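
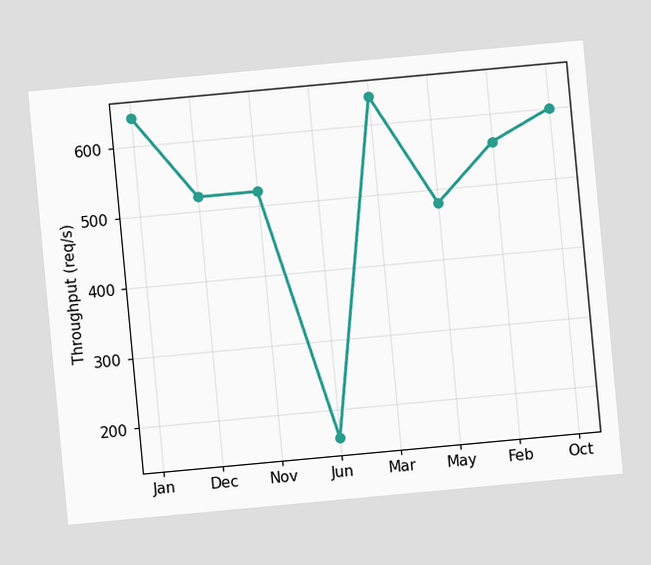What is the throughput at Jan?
The chart is tilted about 5° counter-clockwise. At Jan, the line is at 640req/s.

640req/s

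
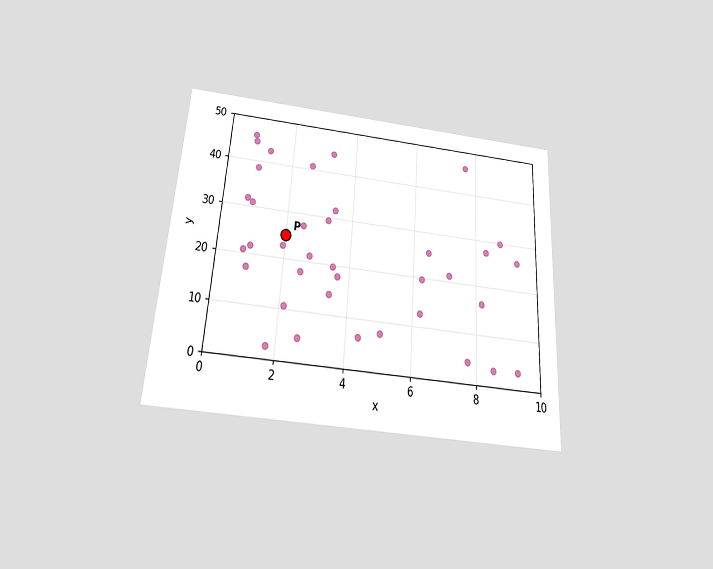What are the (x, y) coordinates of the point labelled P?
The chart is tilted about 4° clockwise and viewed slightly from below. Following the gridlines from P to each axis, P sits at (2, 25).

(2, 25)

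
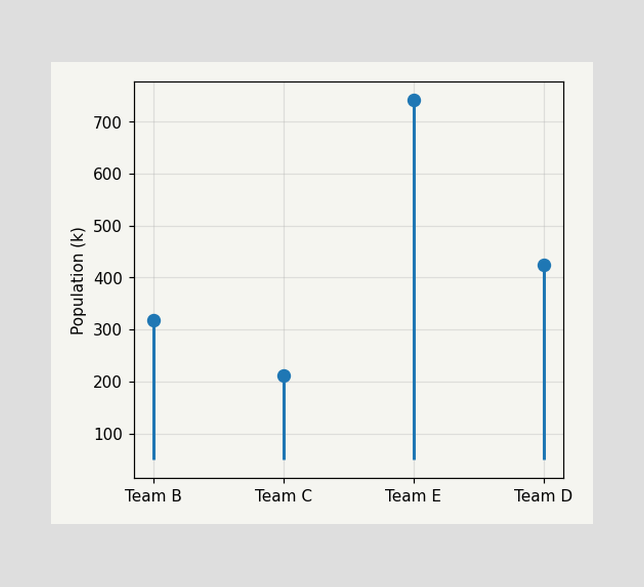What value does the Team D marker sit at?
424k

The Team D marker sits at 424k.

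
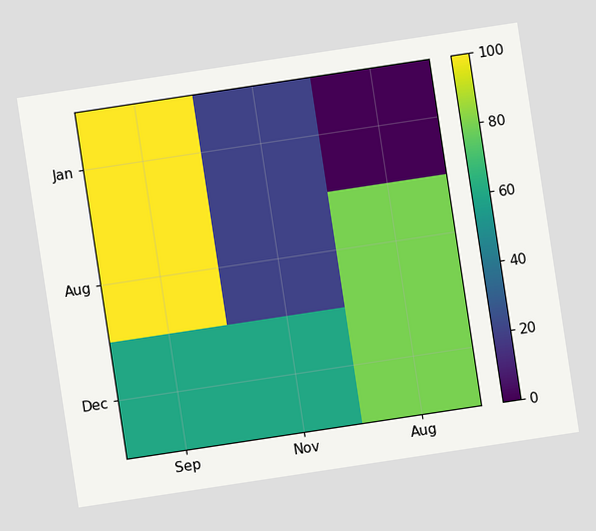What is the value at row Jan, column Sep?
100

The chart is tilted about 9° counter-clockwise. Matching cell (Jan, Sep) against the colorbar gives 100.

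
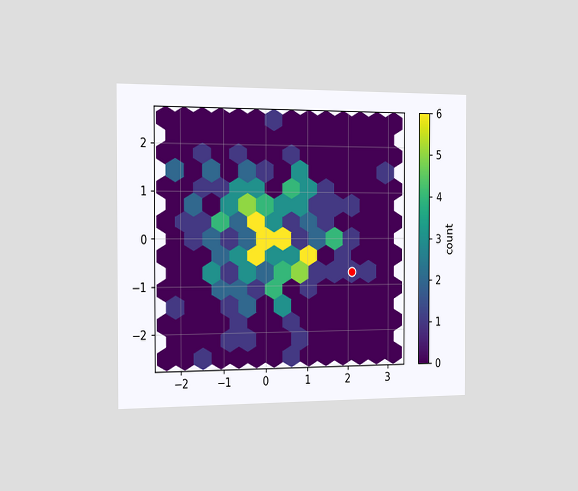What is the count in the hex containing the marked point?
1

The chart is viewed slightly from the left. The marked hex reads 1 on the colorbar.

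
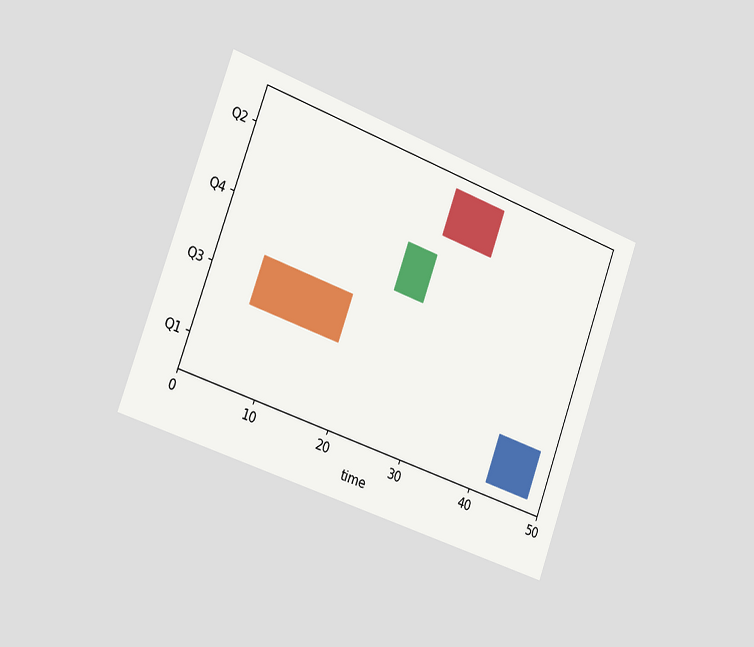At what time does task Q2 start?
The chart is tilted about 20° clockwise and viewed slightly from the left. The Q2 bar begins at t=27.

27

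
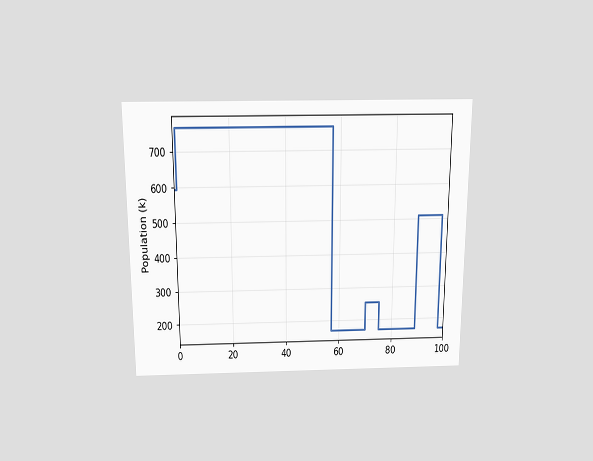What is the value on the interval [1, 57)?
The chart is viewed slightly from above. On [1, 57) the step sits at 765k.

765k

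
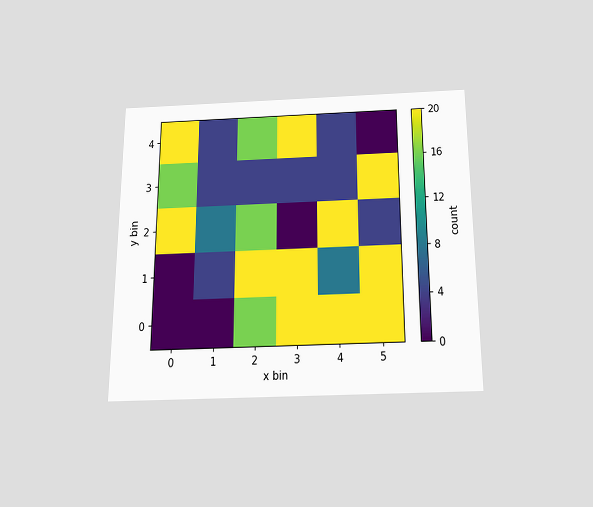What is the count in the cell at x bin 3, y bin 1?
20

The chart is viewed slightly from below. Matching the cell (3, 1) against the colorbar gives 20.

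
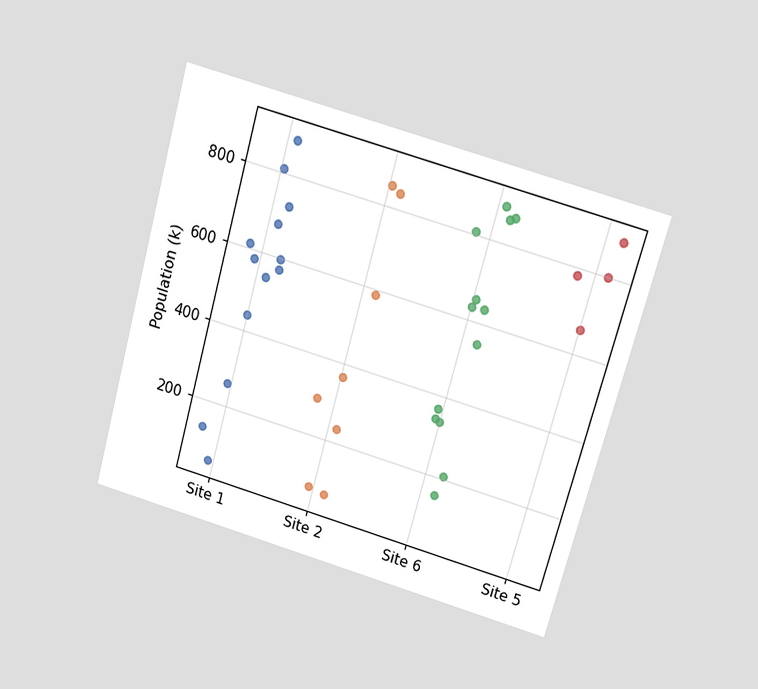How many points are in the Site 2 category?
The chart is tilted about 15° clockwise and viewed slightly from above. Counting the markers in the Site 2 column gives 8.

8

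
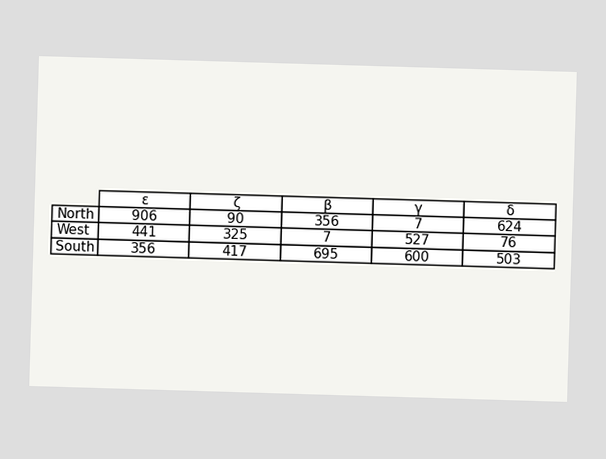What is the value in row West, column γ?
527

The (West, γ) cell reads 527.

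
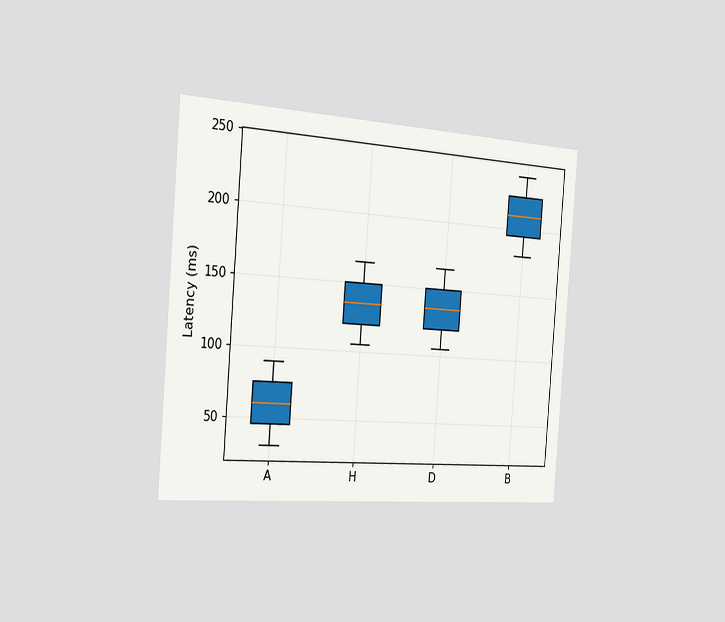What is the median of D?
The chart is tilted about 4° clockwise and viewed slightly from the left. The median line in the D box sits at 135ms.

135ms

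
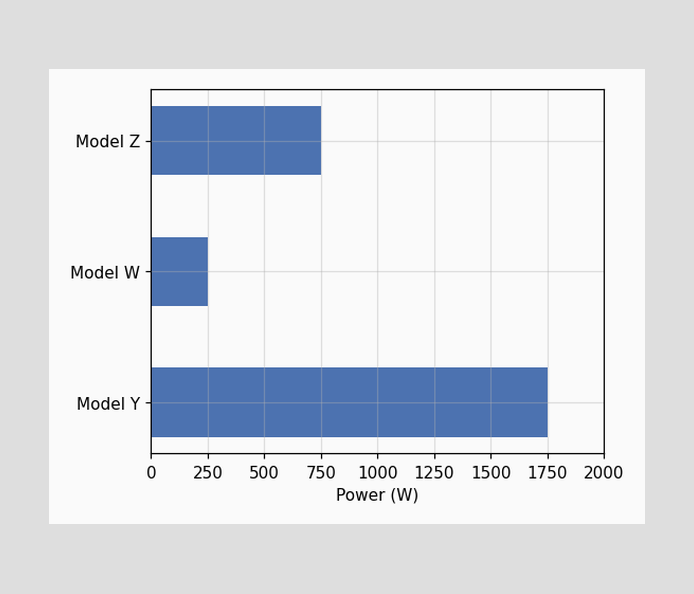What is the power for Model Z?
750W

Reading along the chart's x-axis, the Model Z bar reaches 750W.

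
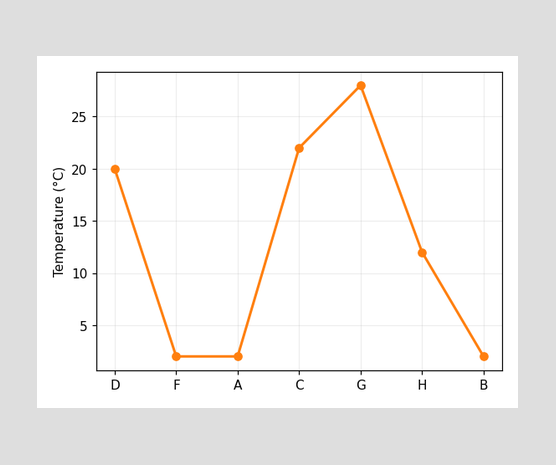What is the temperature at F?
At F, the line is at 2°C.

2°C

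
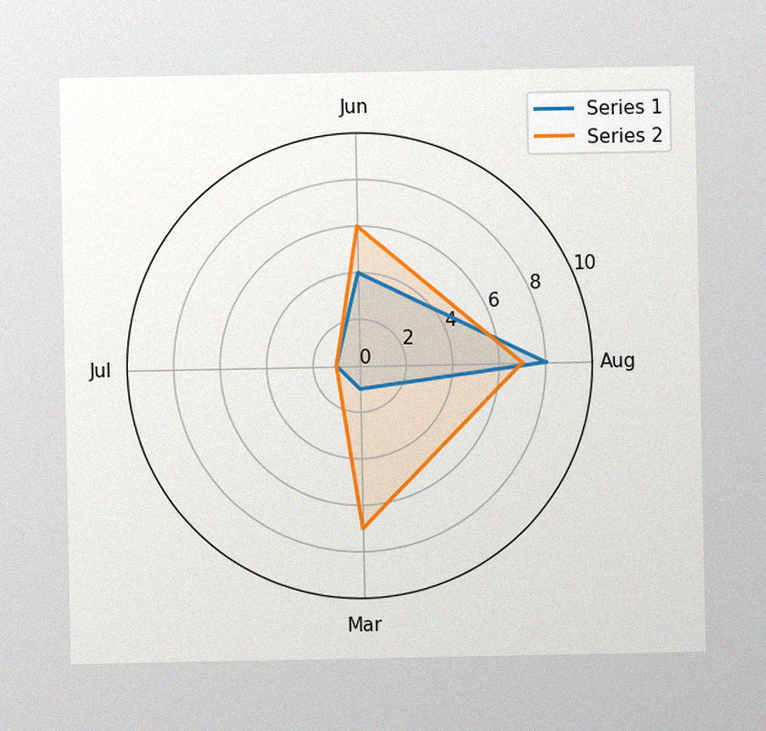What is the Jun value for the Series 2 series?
6

The image has some photo noise and uneven lighting. On the Jun axis, Series 2 reaches 6.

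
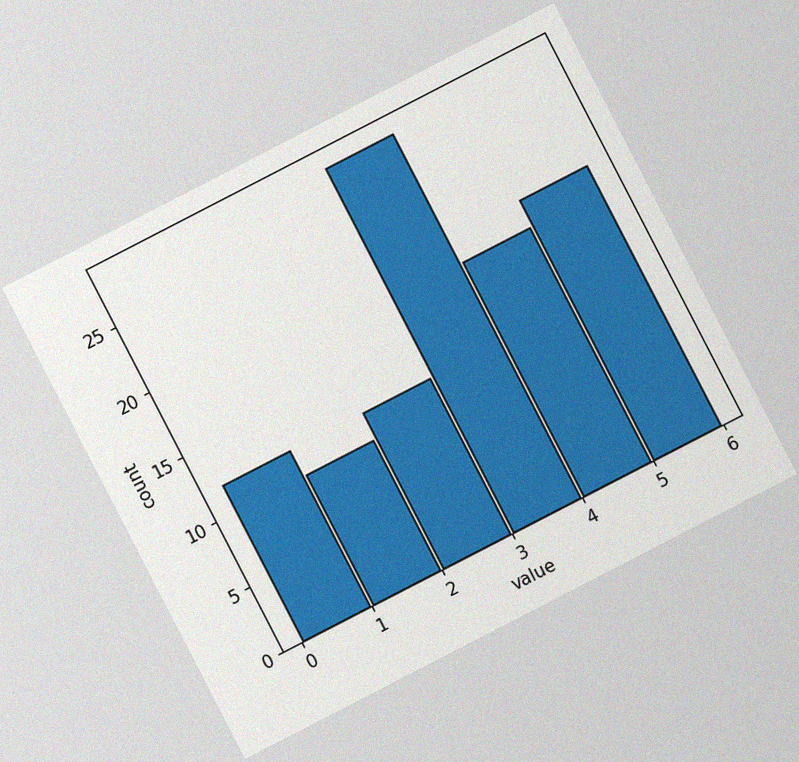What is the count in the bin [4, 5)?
The chart is tilted about 27° counter-clockwise, with some photo noise. The [4, 5) bin has height 18.

18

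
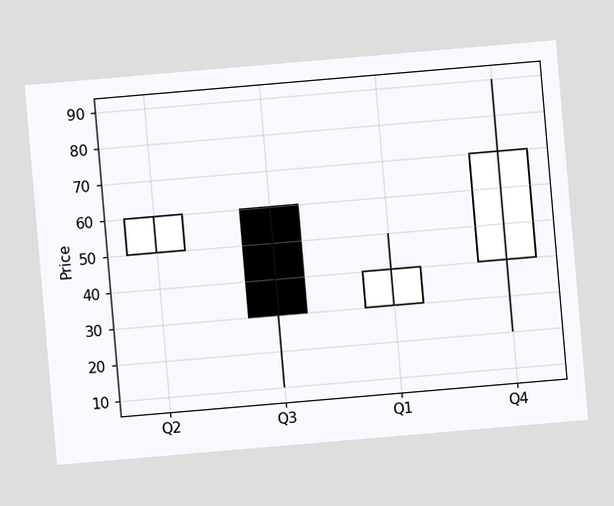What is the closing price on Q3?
The chart is tilted about 5° counter-clockwise. The Q3 candle closes at 30.

30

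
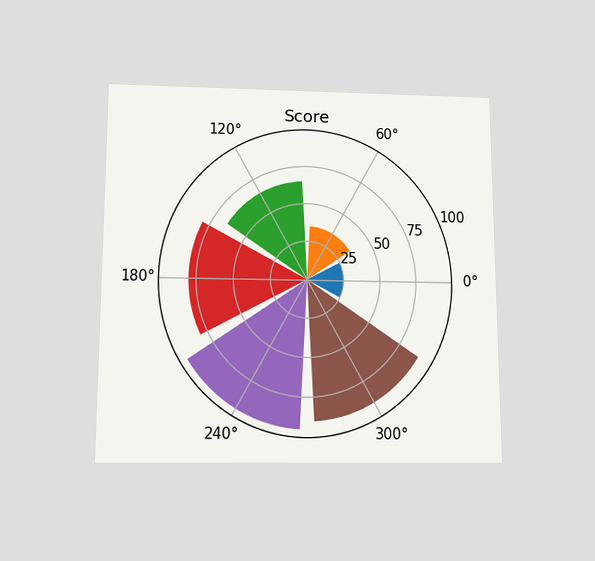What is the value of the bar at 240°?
The chart is viewed slightly from below. The bar at 240° reaches 95 on the radial axis.

95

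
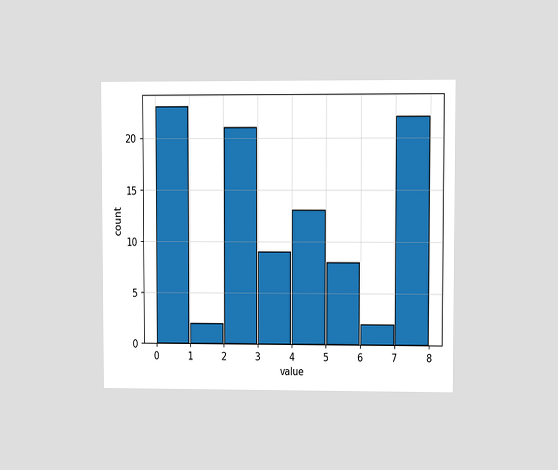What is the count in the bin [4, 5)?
The chart is viewed at a slight angle. The [4, 5) bin has height 13.

13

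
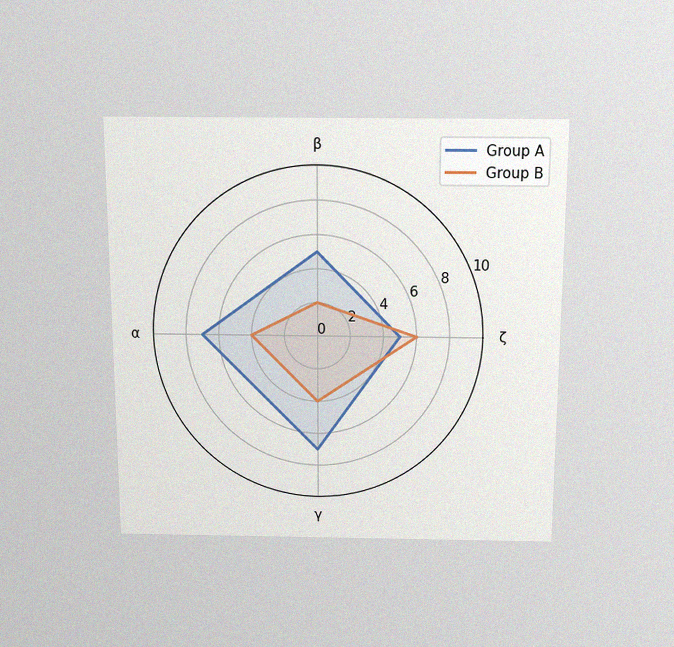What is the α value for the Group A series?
The chart is viewed slightly from above, with some photo noise. On the α axis, Group A reaches 7.

7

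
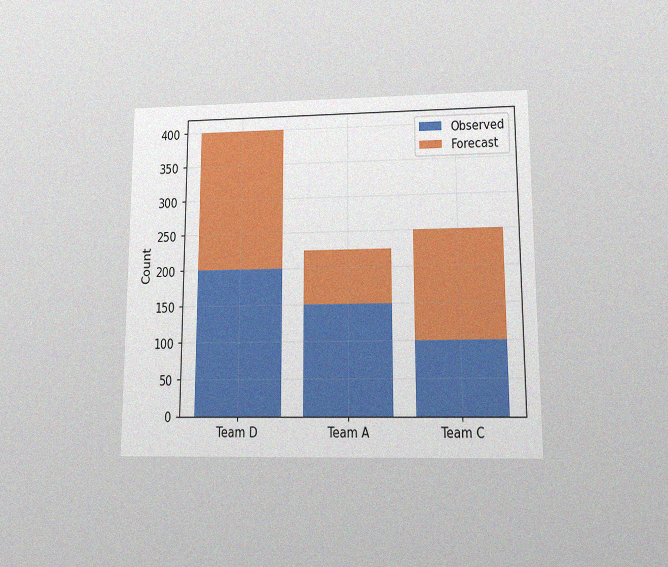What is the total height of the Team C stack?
The chart is viewed at a slight angle, with some photo noise. The Team C stack's top reaches 250 on the y-axis.

250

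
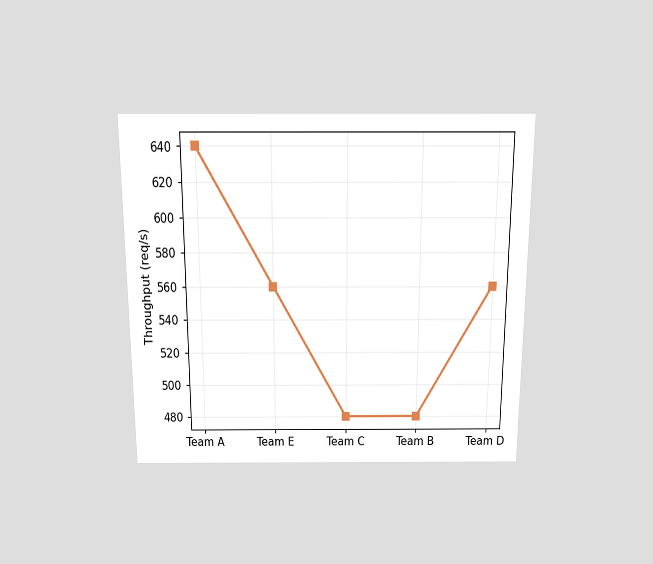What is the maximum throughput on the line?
640req/s

The chart is viewed slightly from above. The highest point is at Team A, and reading across to the y-axis gives 640req/s.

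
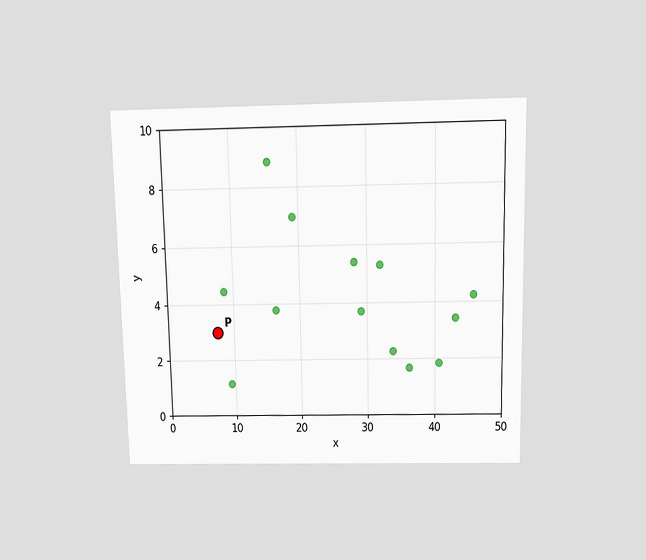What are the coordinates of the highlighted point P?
The chart is viewed slightly from above. Following the gridlines from P to each axis, P sits at (7.5, 3).

(7.5, 3)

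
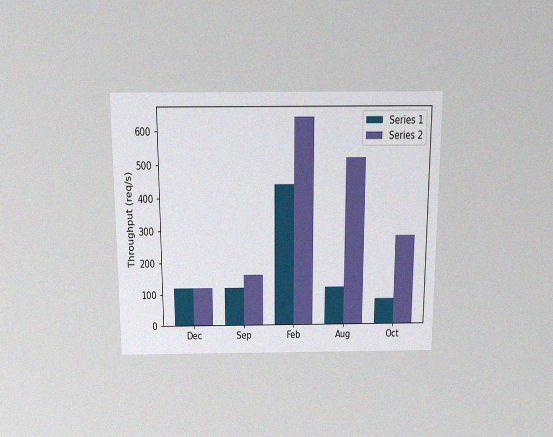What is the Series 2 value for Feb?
The chart is viewed slightly from above, with some photo noise. The Series 2 bar at Feb reaches 640req/s on the y-axis.

640req/s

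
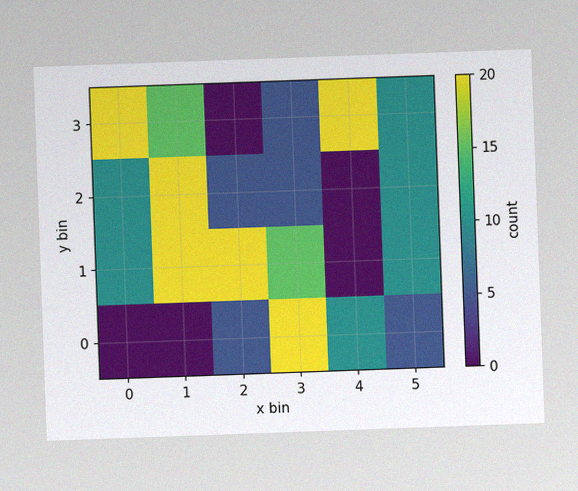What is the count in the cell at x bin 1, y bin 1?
20

The chart is tilted about 2° counter-clockwise, with some photo noise. Matching the cell (1, 1) against the colorbar gives 20.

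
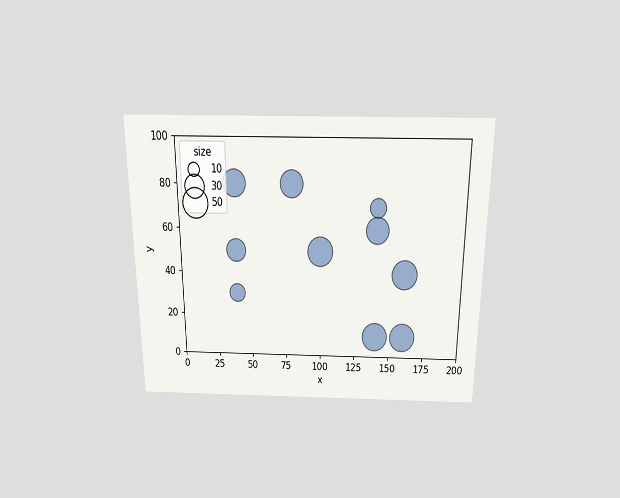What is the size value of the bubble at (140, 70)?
20

The chart is viewed slightly from above. Matching the bubble at (140, 70) against the size legend gives 20.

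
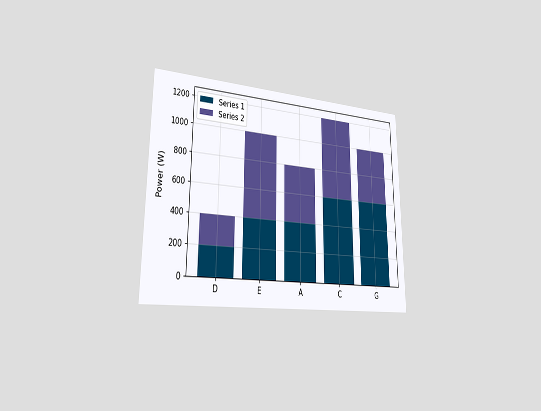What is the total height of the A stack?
The chart is viewed slightly from the left. The A stack's top reaches 800W on the y-axis.

800W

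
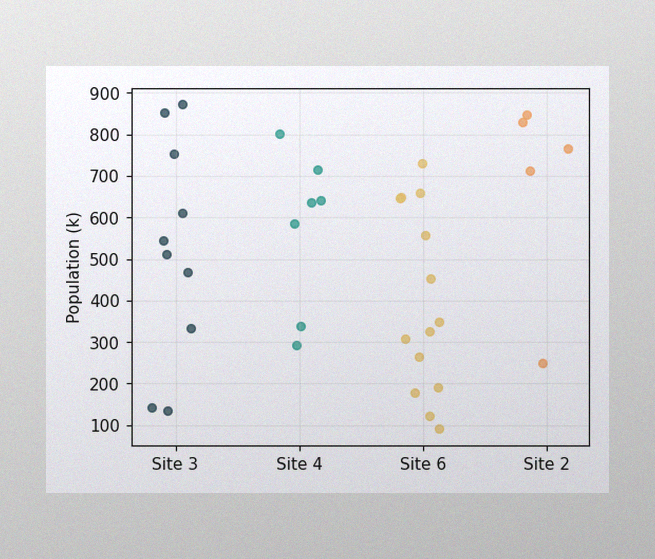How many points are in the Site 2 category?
5

The image has some photo noise and uneven lighting. Counting the markers in the Site 2 column gives 5.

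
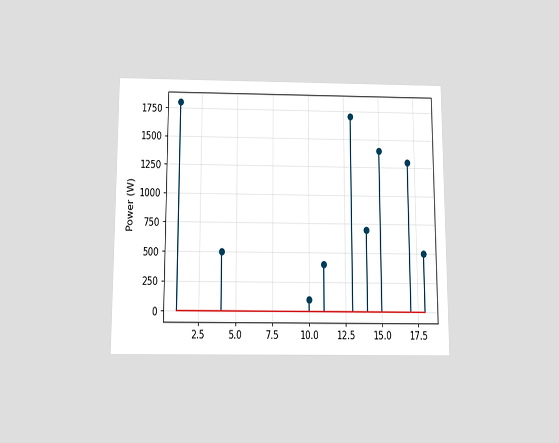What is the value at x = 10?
100W

The chart is viewed slightly from below. The stem at x=10 reaches 100W.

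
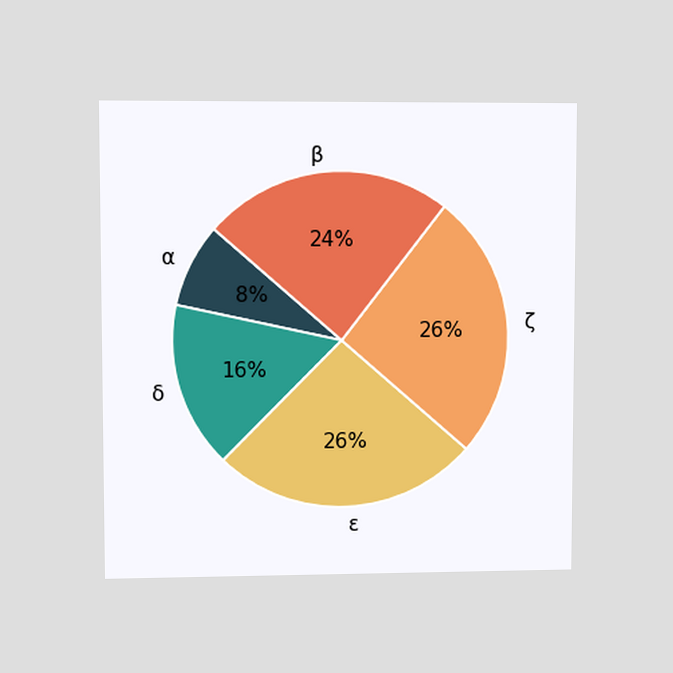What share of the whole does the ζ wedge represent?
26%

The chart is viewed at a slight angle. The ζ slice takes up 26% of the pie.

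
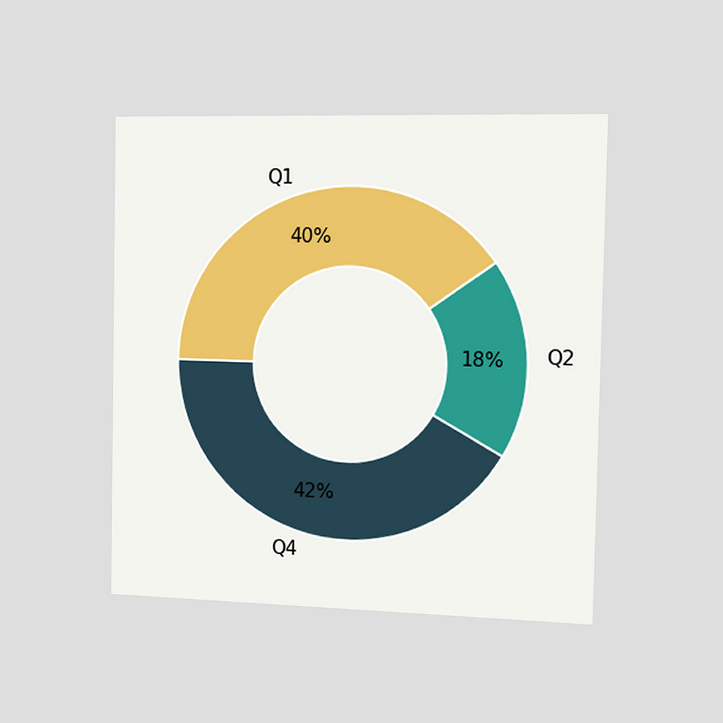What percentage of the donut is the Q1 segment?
The chart is viewed slightly from the right. The Q1 segment takes up 40% of the ring.

40%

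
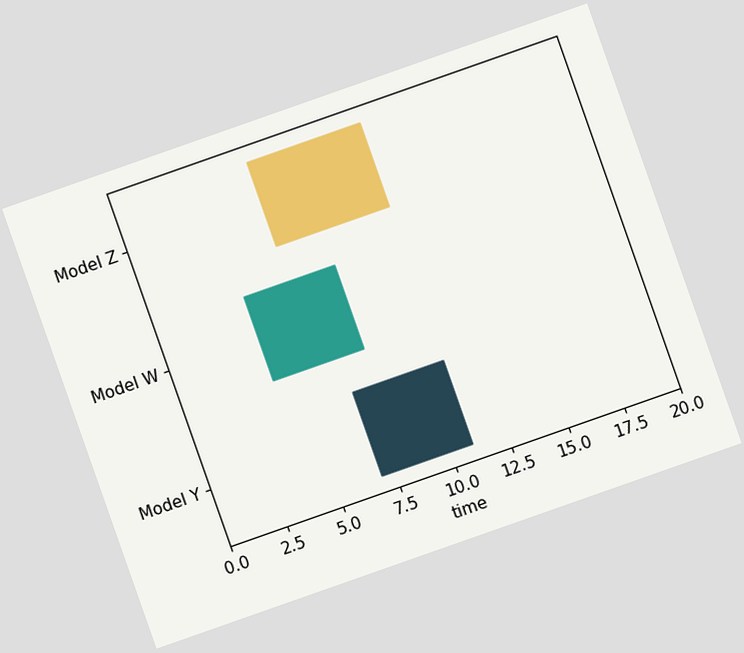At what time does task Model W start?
The chart is tilted about 19° counter-clockwise. The Model W bar begins at t=4.

4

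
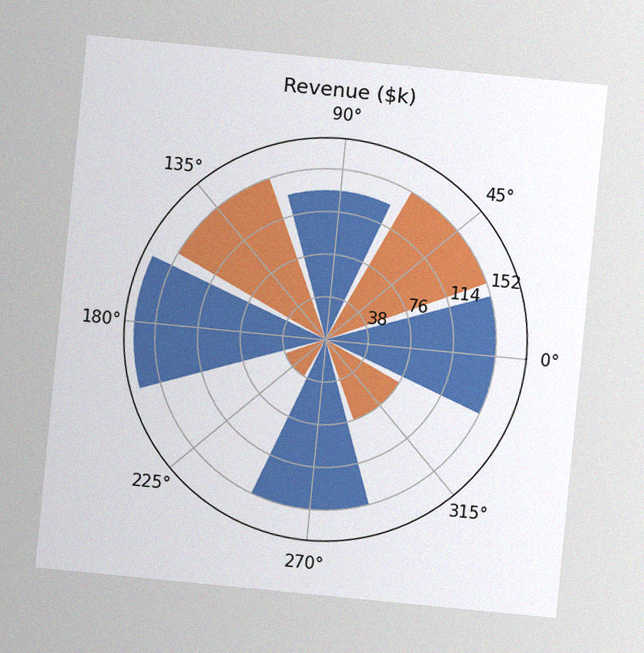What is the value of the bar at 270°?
$152k

The chart is tilted about 6° clockwise, with some photo noise. The bar at 270° reaches $152k on the radial axis.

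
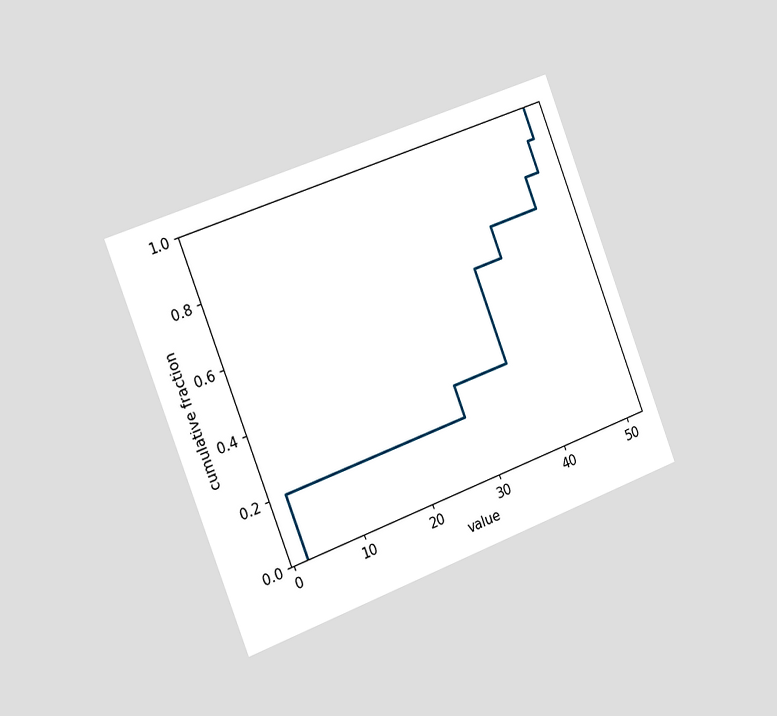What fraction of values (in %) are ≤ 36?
The chart is tilted about 21° counter-clockwise and viewed slightly from the left. At x=36 the ECDF step is at 60%.

60%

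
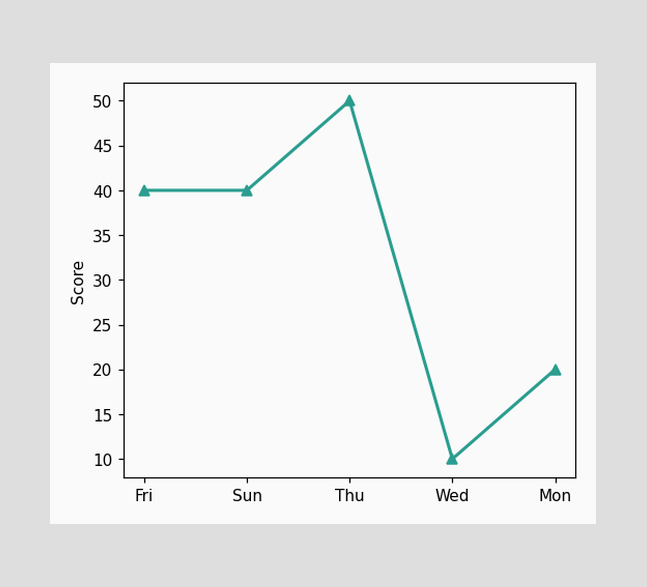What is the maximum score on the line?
50

The highest point is at Thu, and reading across to the y-axis gives 50.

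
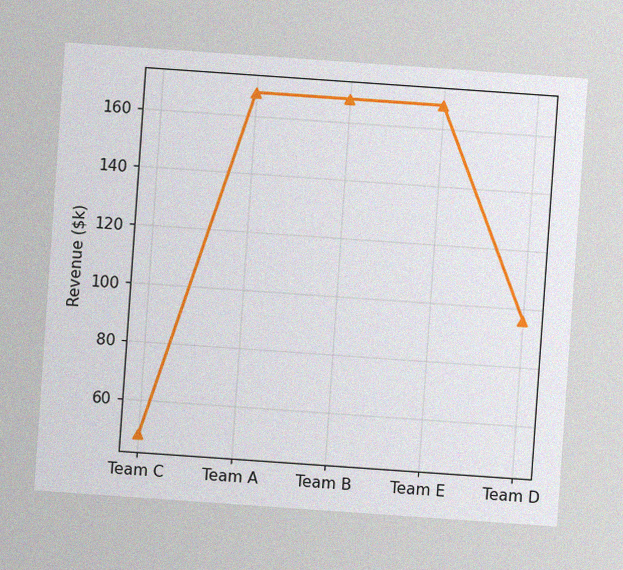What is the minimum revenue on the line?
The chart is tilted about 4° clockwise, with some photo noise. The lowest point is at Team C, and reading across to the y-axis gives $48k.

$48k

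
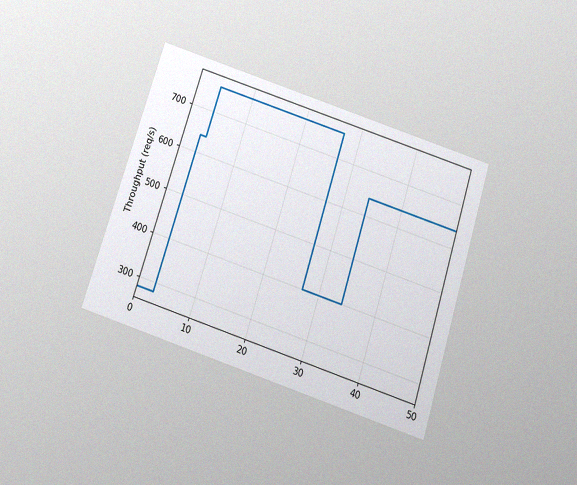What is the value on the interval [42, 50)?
640req/s

The chart is tilted about 18° clockwise and viewed slightly from below, with some photo noise. On [42, 50) the step sits at 640req/s.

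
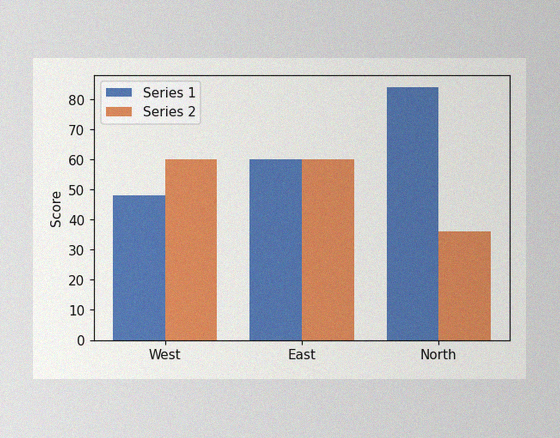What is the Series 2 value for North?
36

The image has some photo noise and uneven lighting. The Series 2 bar at North reaches 36 on the y-axis.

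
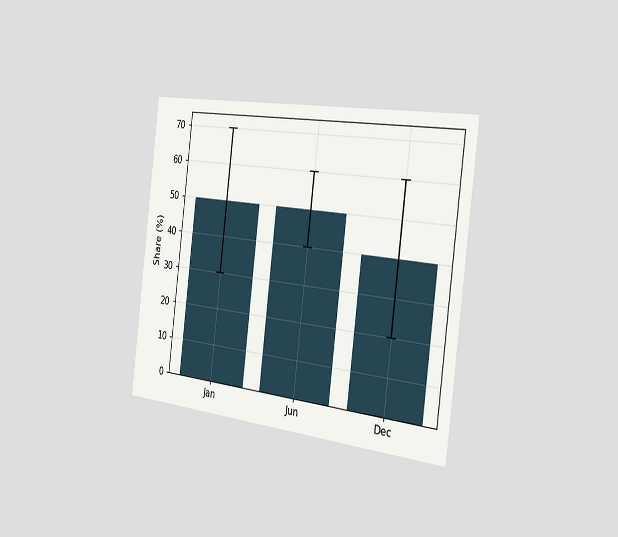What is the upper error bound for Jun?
The chart is tilted about 7° clockwise and viewed slightly from the right. The Jun bar's upper whisker reaches 60%.

60%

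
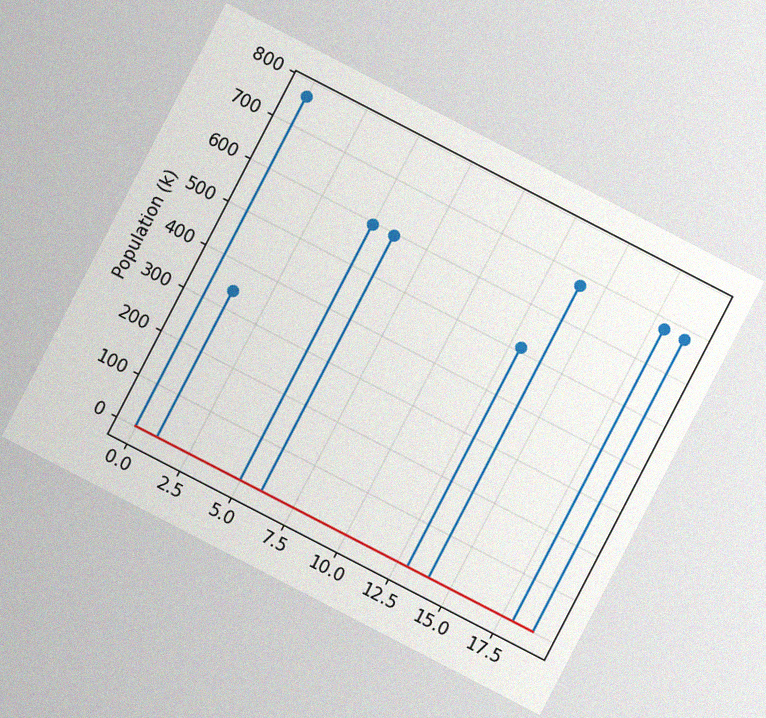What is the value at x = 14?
The chart is tilted about 27° clockwise, with some photo noise. The stem at x=14 reaches 680k.

680k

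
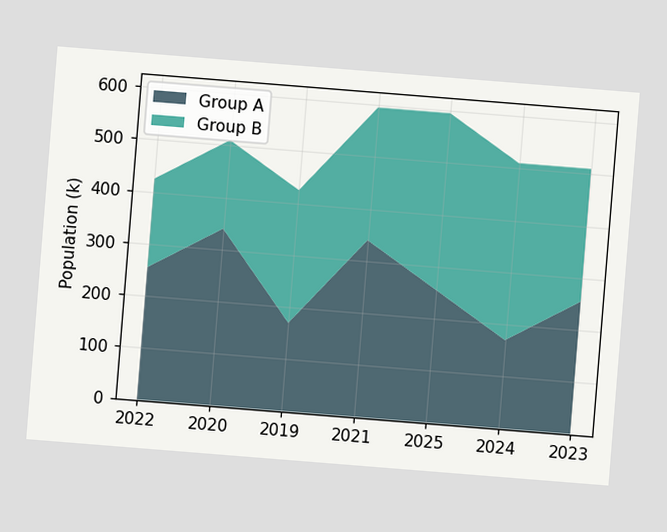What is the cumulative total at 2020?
The chart is tilted about 5° clockwise. The stacked total at 2020 reaches 510k.

510k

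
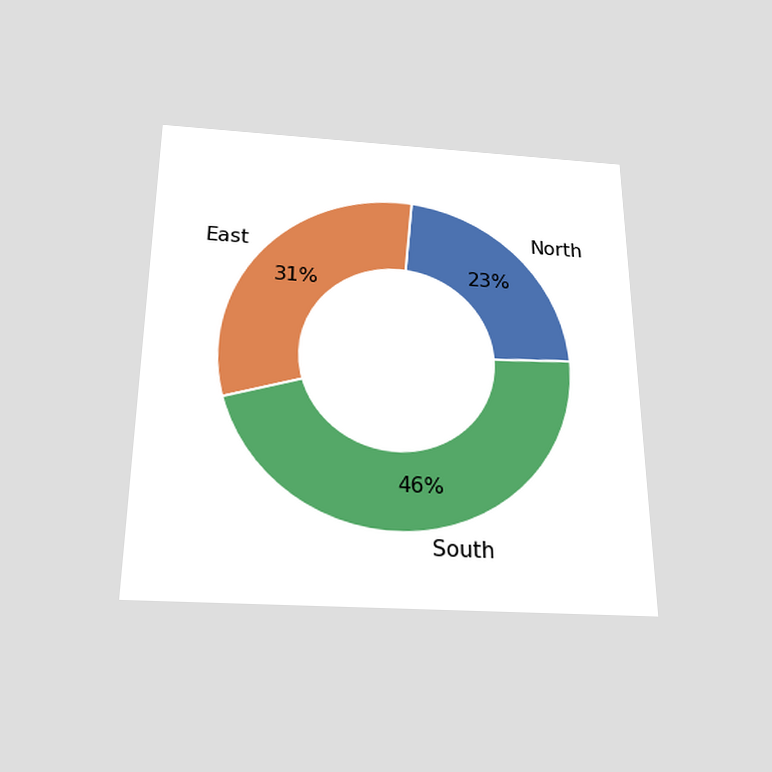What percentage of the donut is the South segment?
The chart is viewed slightly from below. The South segment takes up 46% of the ring.

46%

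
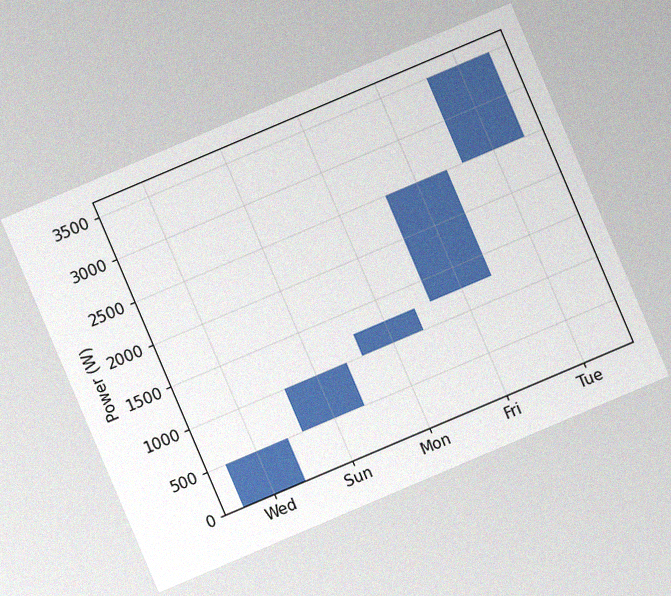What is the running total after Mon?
The chart is tilted about 23° counter-clockwise, with some photo noise. After Mon the running total reaches 1250W.

1250W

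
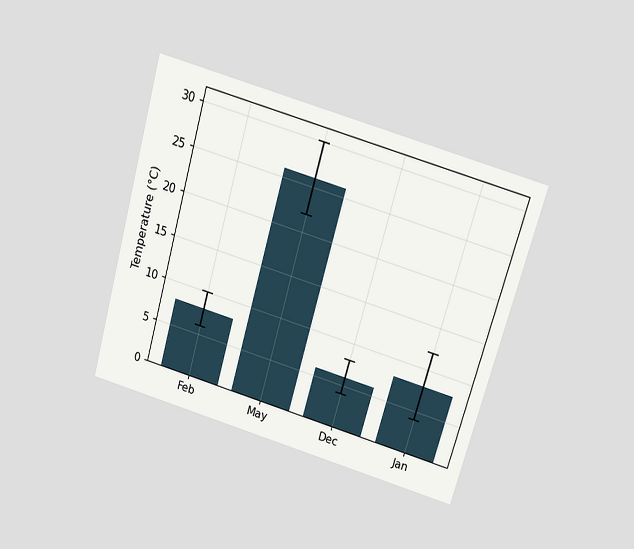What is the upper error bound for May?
30°C

The chart is tilted about 16° clockwise and viewed slightly from above. The May bar's upper whisker reaches 30°C.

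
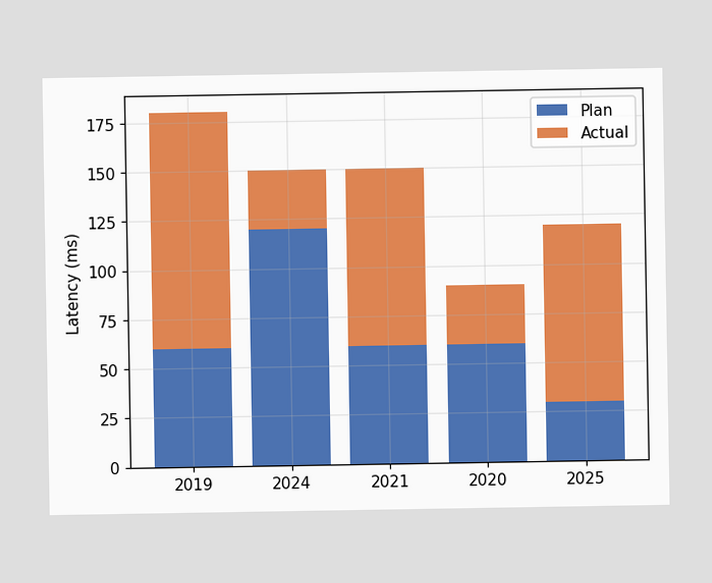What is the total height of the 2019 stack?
The 2019 stack's top reaches 180ms on the y-axis.

180ms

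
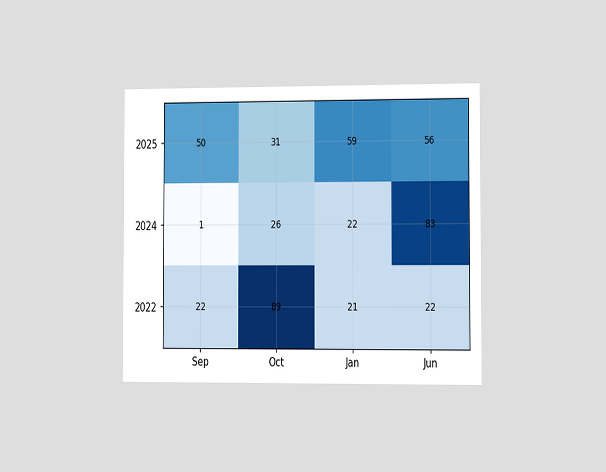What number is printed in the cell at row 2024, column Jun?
The chart is viewed slightly from the right. The (2024, Jun) cell reads 83.

83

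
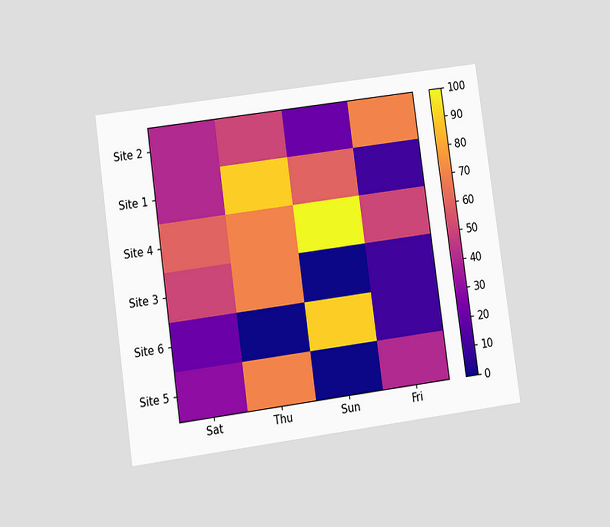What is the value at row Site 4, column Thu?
The chart is tilted about 8° counter-clockwise and viewed at a slight angle. Matching cell (Site 4, Thu) against the colorbar gives 70.

70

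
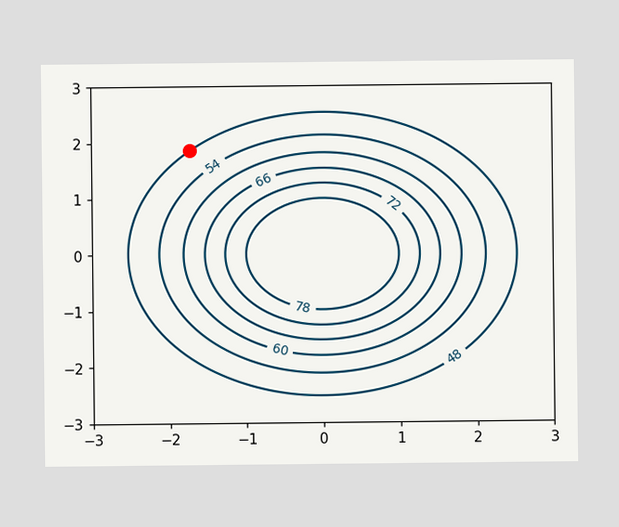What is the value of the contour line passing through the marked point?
48

The marked point sits on the contour labelled 48.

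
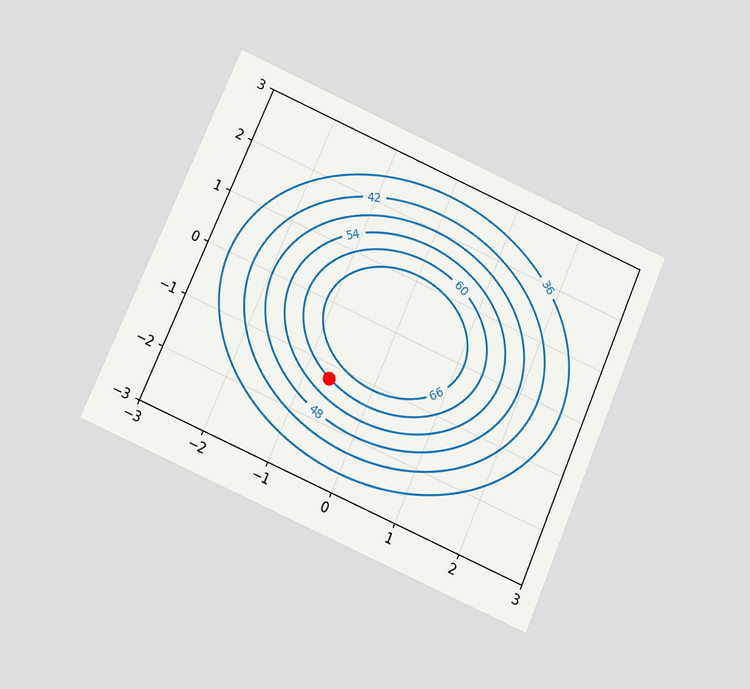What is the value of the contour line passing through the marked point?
60

The chart is tilted about 23° clockwise and viewed slightly from below. The marked point sits on the contour labelled 60.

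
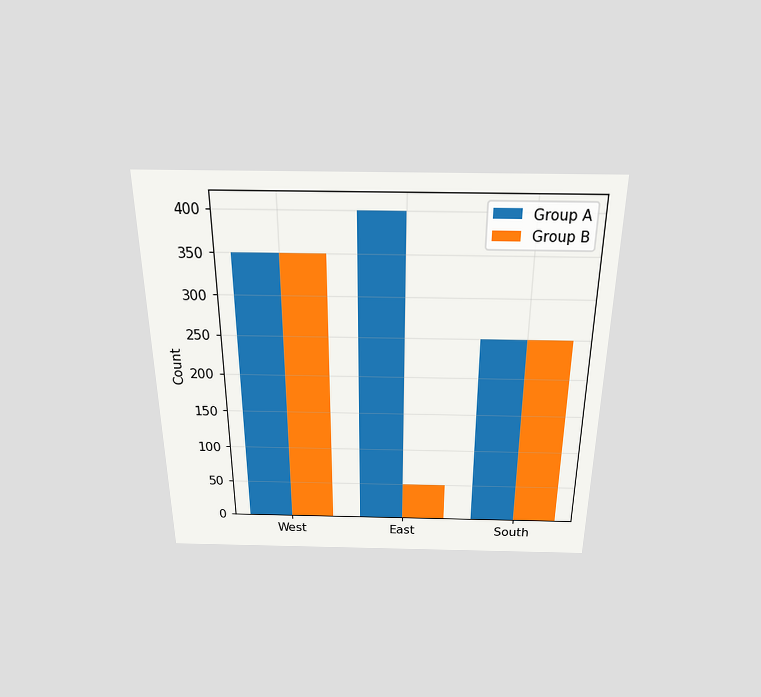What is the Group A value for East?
400

The chart is viewed slightly from above. The Group A bar at East reaches 400 on the y-axis.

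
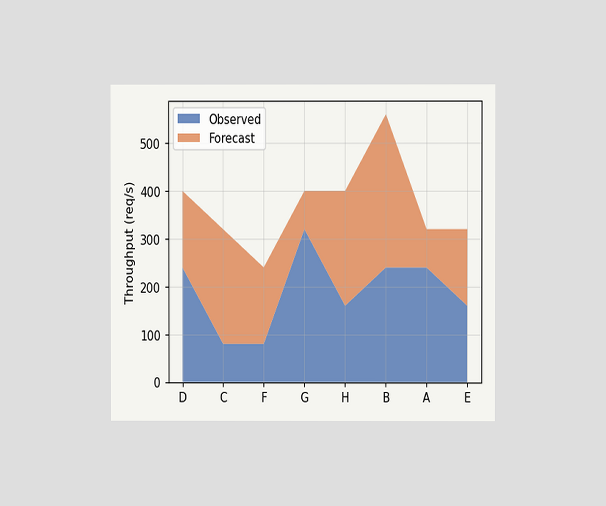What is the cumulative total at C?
320req/s

The chart is viewed at a slight angle. The stacked total at C reaches 320req/s.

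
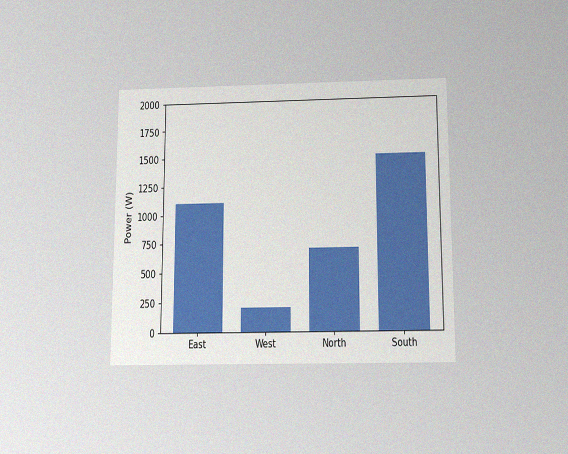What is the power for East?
The chart is viewed slightly from below, with some photo noise. Reading along the chart's y-axis, the East bar reaches 1100W.

1100W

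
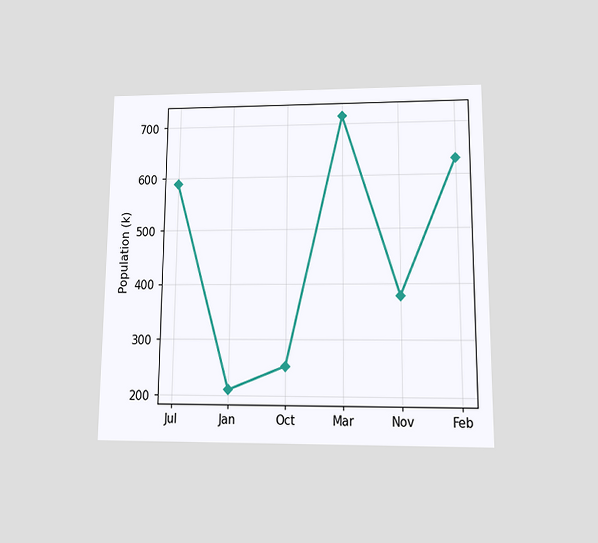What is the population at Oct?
The chart is viewed at a slight angle. At Oct, the line is at 252k.

252k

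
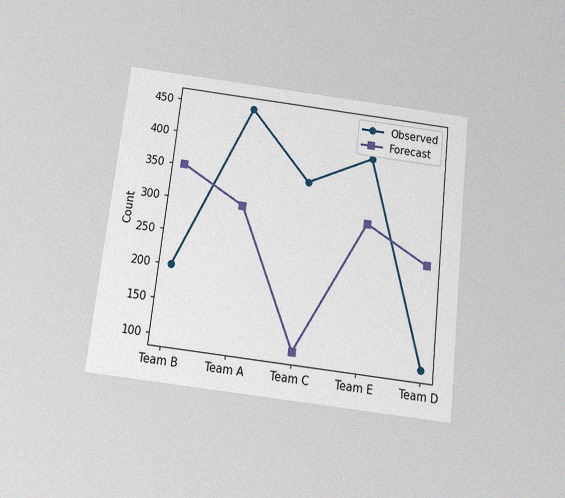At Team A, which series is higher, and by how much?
Observed, by 150

The chart is tilted about 6° clockwise and viewed slightly from below, with some photo noise. At Team A, Observed sits above the other line by 150.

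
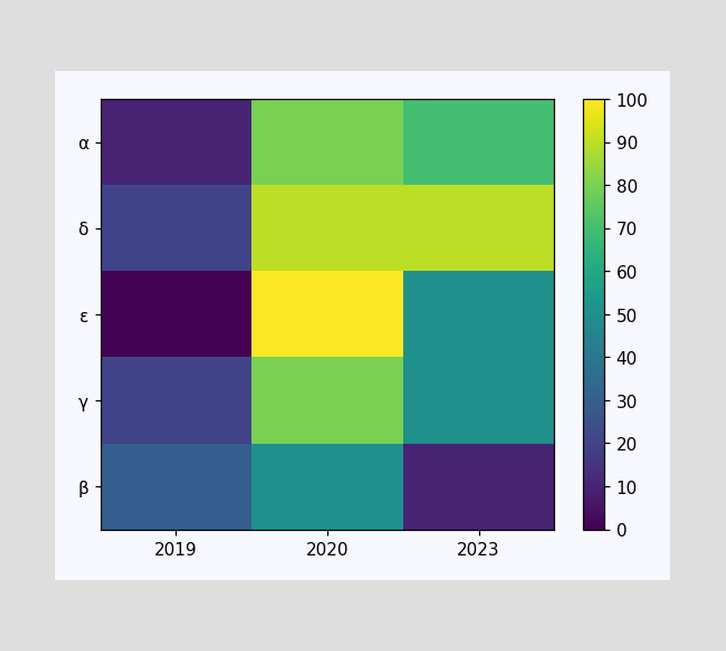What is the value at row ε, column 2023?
50

Matching cell (ε, 2023) against the colorbar gives 50.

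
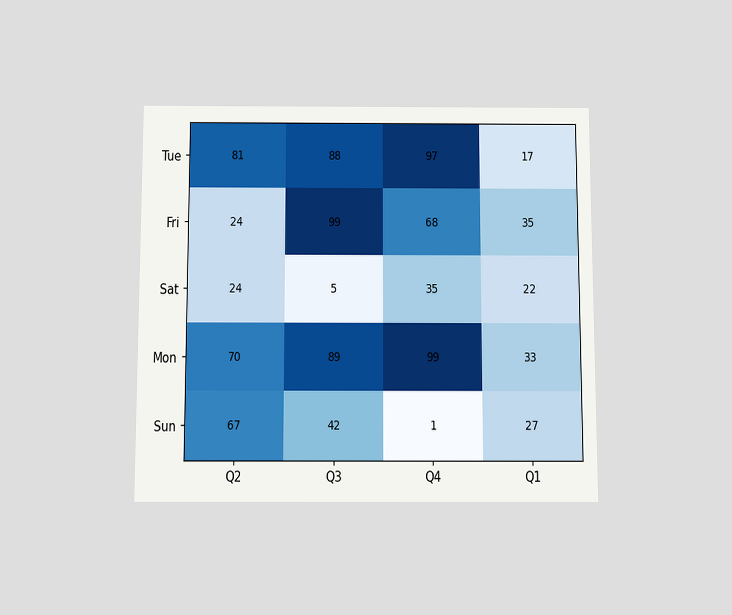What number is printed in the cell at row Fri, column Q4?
68

The chart is viewed slightly from below. The (Fri, Q4) cell reads 68.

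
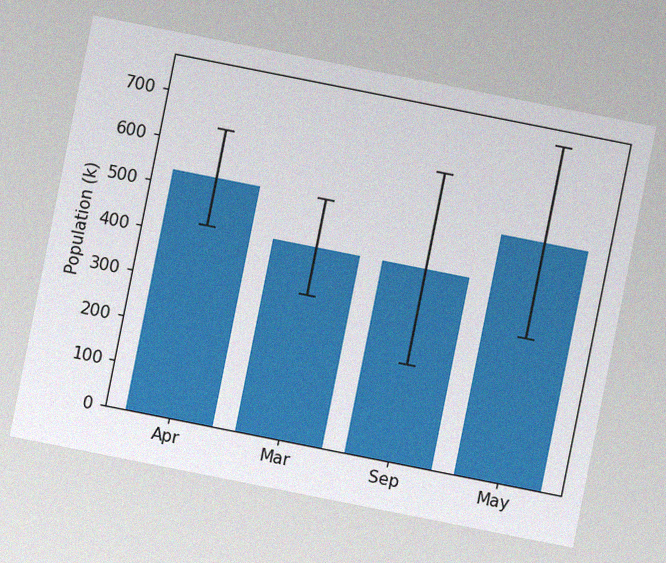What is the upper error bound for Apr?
636k

The chart is tilted about 11° clockwise, with some photo noise. The Apr bar's upper whisker reaches 636k.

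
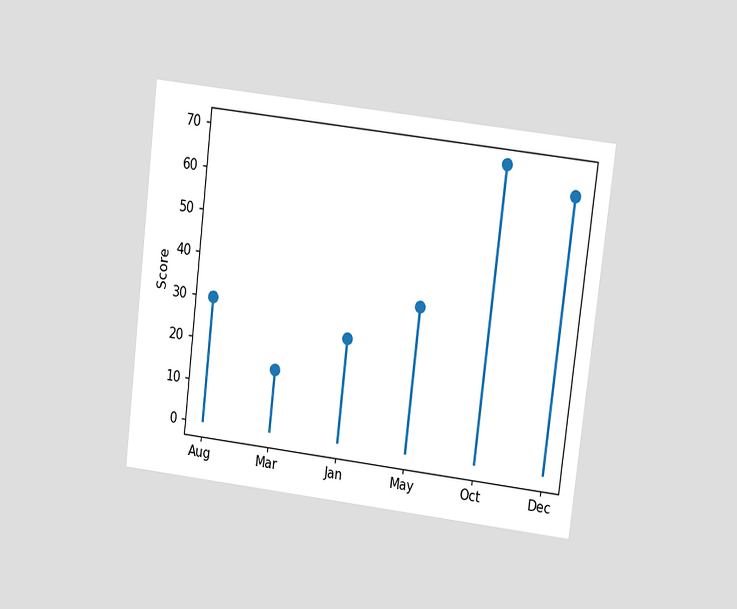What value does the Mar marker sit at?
The chart is tilted about 7° clockwise and viewed at a slight angle. The Mar marker sits at 15.

15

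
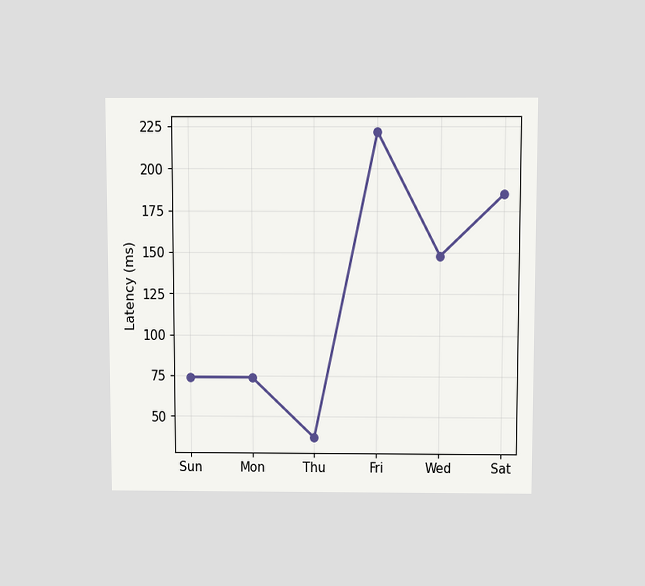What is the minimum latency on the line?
37ms

The chart is viewed slightly from above. The lowest point is at Thu, and reading across to the y-axis gives 37ms.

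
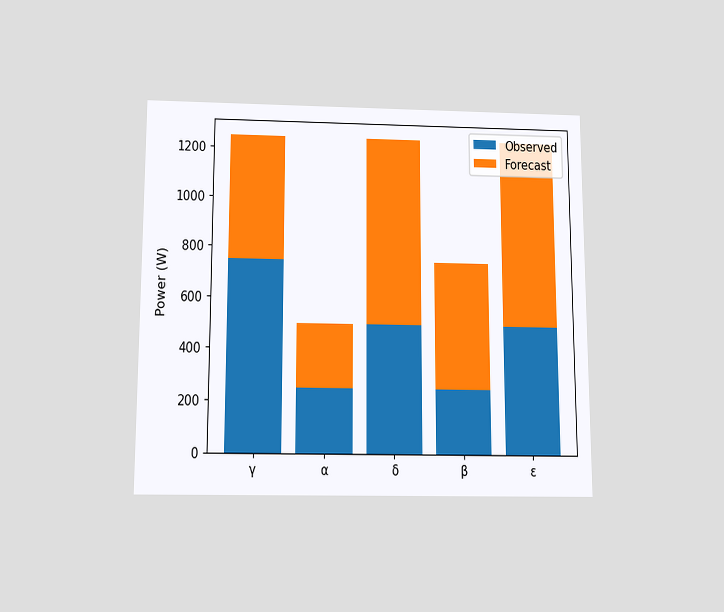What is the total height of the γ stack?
1250W

The chart is viewed slightly from below. The γ stack's top reaches 1250W on the y-axis.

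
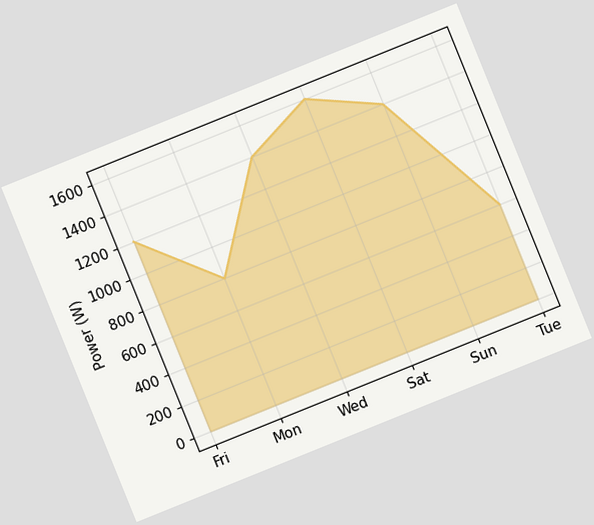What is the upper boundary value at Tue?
The chart is tilted about 22° counter-clockwise. At Tue the upper boundary is at 600W.

600W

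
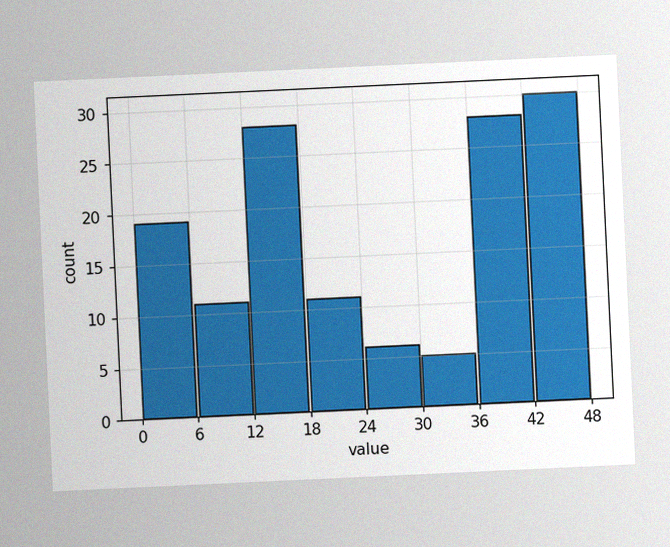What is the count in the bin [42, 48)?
30

The chart is tilted about 3° counter-clockwise, with some photo noise. The [42, 48) bin has height 30.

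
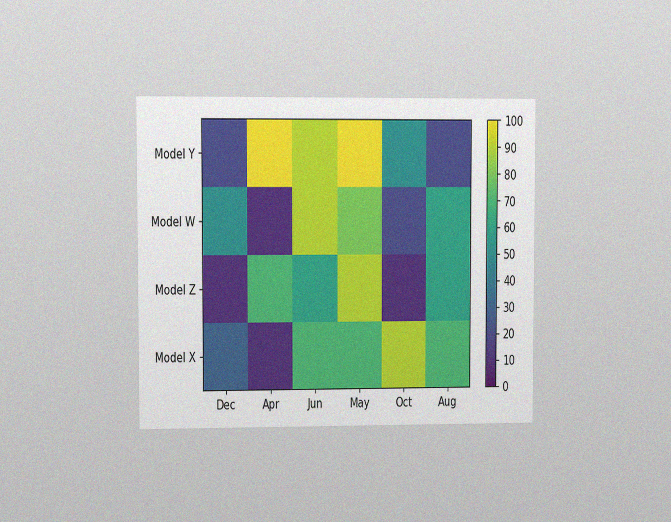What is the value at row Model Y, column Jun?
The chart is viewed at a slight angle, with some photo noise. Matching cell (Model Y, Jun) against the colorbar gives 90.

90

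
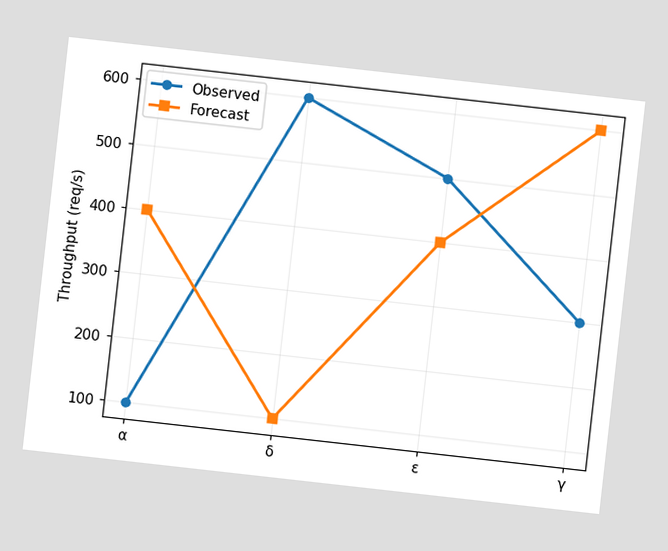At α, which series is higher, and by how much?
Forecast, by 300req/s

The chart is tilted about 6° clockwise. At α, Forecast sits above the other line by 300req/s.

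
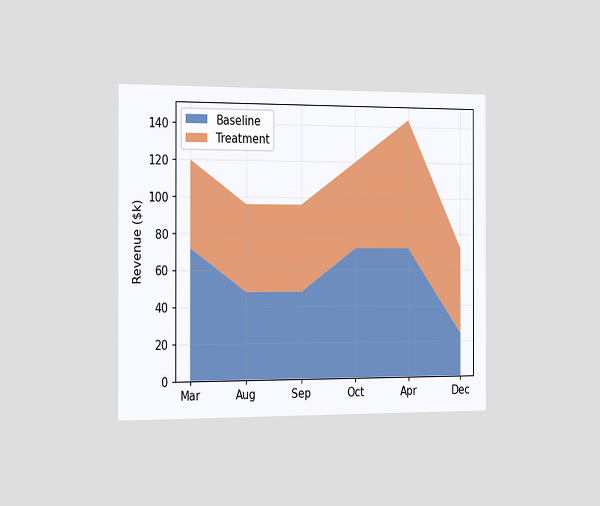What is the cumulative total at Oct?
The chart is viewed slightly from the left. The stacked total at Oct reaches $120k.

$120k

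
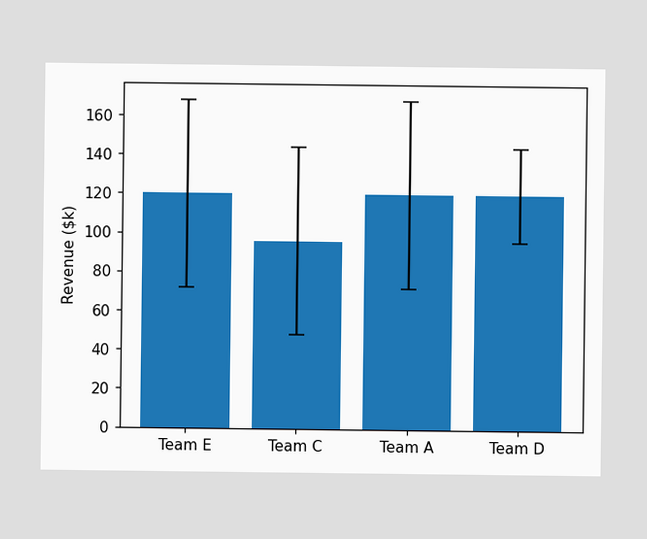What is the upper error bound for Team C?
The Team C bar's upper whisker reaches $144k.

$144k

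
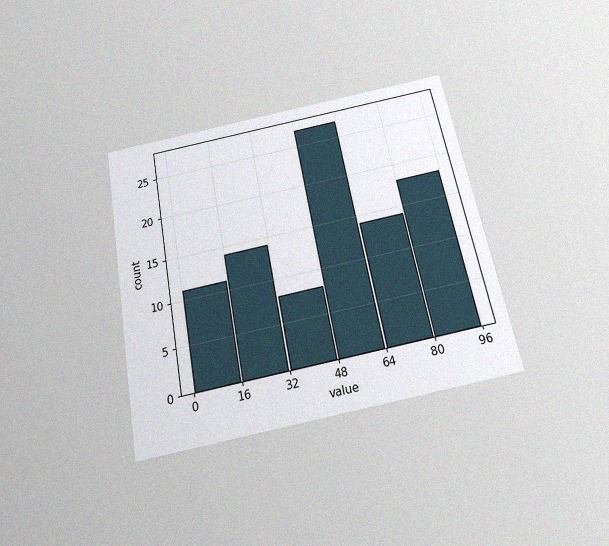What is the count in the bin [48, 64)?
The chart is tilted about 11° counter-clockwise and viewed slightly from below, with some photo noise. The [48, 64) bin has height 27.

27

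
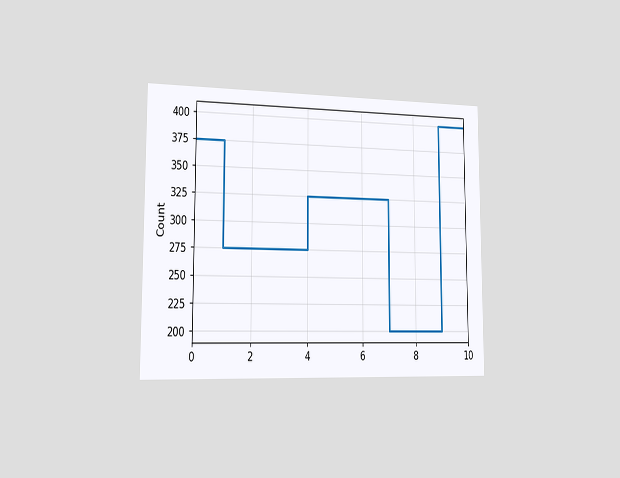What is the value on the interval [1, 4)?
275

The chart is viewed slightly from the left. On [1, 4) the step sits at 275.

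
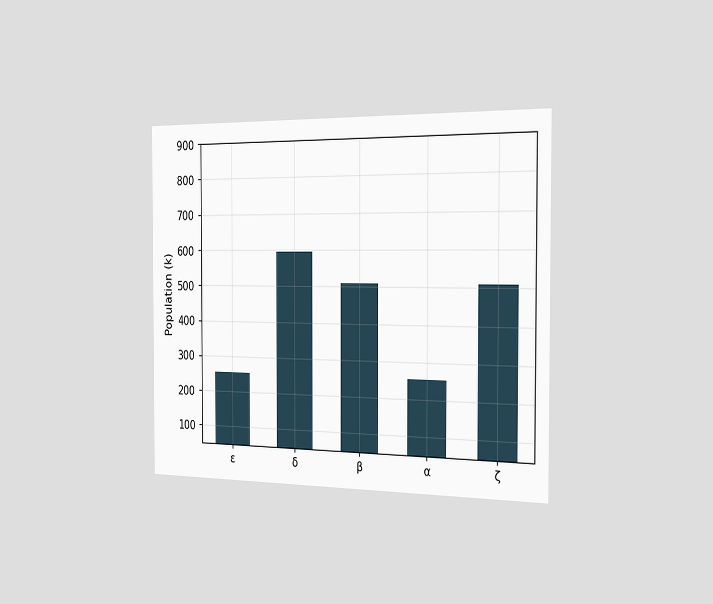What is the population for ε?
255k

The chart is viewed slightly from the right. Reading along the chart's y-axis, the ε bar reaches 255k.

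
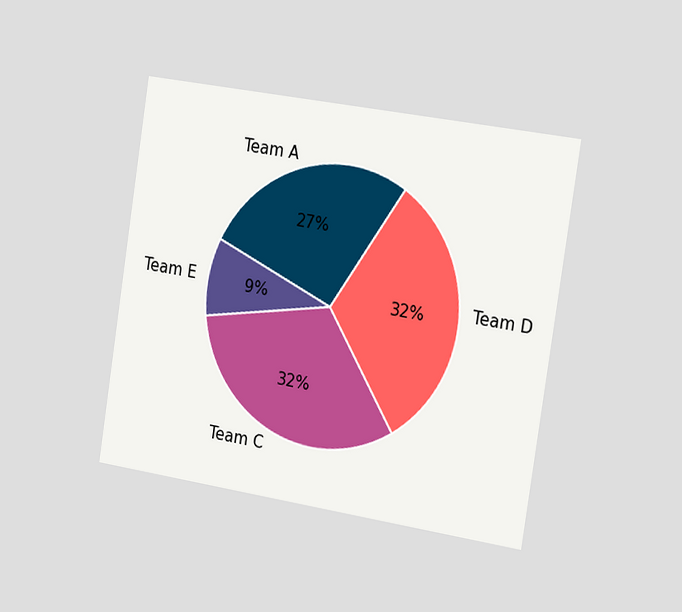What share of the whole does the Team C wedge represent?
32%

The chart is tilted about 9° clockwise and viewed slightly from the right. The Team C slice takes up 32% of the pie.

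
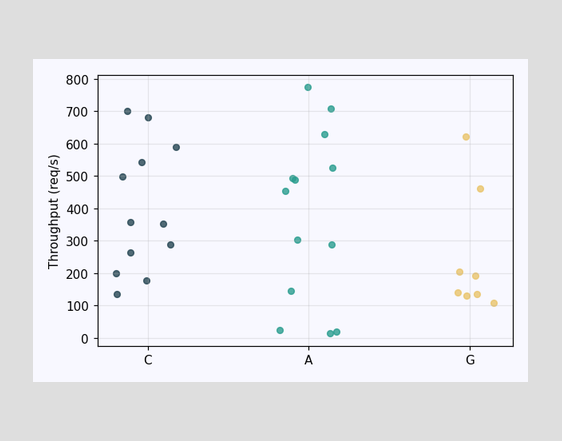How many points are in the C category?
12

Counting the markers in the C column gives 12.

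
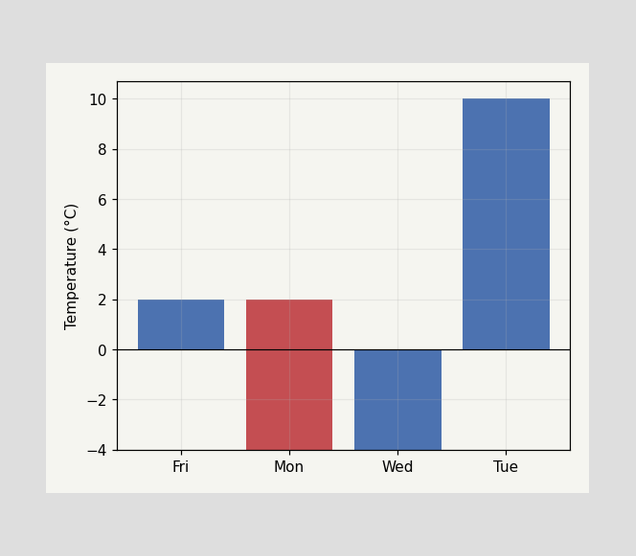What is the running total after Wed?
After Wed the running total reaches 0°C.

0°C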